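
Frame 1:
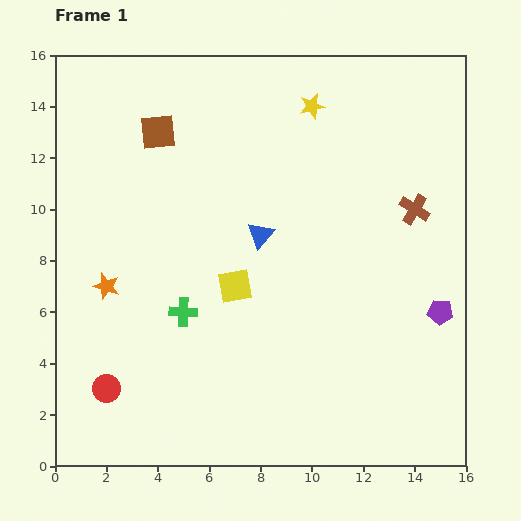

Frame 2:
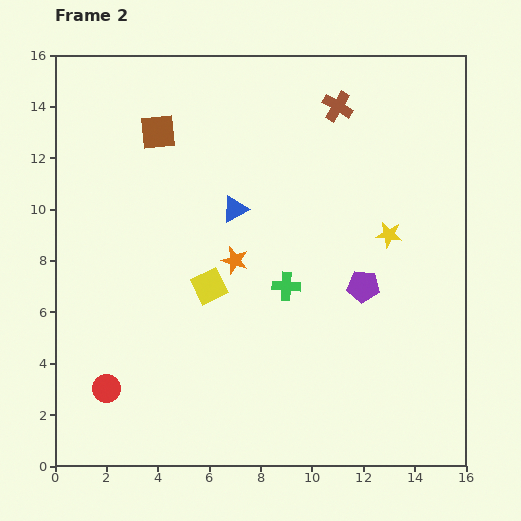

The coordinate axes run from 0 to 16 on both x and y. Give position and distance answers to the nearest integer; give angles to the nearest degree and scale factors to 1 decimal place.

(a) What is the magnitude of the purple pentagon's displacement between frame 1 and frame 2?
3

The purple pentagon moved from (15, 6) to (12, 7), a distance of √(3² + 1²) ≈ 3.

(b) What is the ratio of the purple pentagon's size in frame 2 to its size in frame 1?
1.3×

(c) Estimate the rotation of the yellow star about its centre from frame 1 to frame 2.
22° clockwise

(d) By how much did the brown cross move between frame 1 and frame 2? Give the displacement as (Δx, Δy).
(-3, 4)

The brown cross was at (14, 10) in frame 1 and (11, 14) in frame 2.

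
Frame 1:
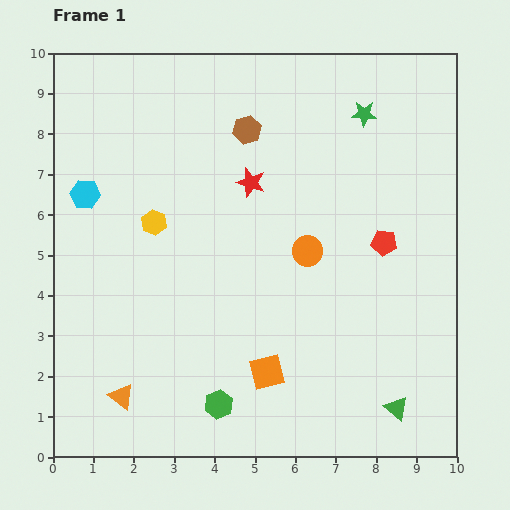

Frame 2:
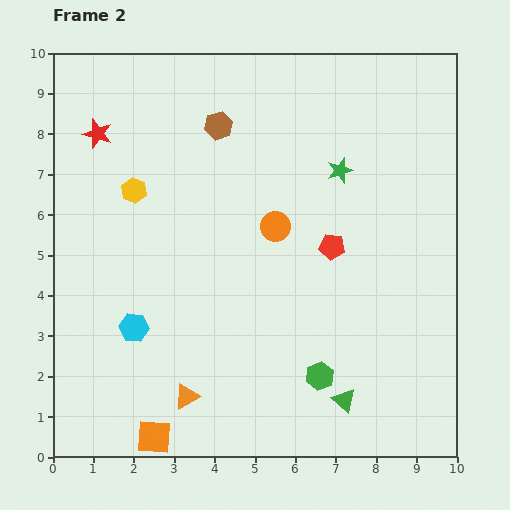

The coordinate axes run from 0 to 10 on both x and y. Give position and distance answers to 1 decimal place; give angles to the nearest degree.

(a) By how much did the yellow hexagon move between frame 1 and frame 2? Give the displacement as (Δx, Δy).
(-0.5, 0.8)

The yellow hexagon was at (2.5, 5.8) in frame 1 and (2.0, 6.6) in frame 2.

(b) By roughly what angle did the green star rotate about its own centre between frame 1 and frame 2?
19° counter-clockwise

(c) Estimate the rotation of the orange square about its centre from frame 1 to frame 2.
18° clockwise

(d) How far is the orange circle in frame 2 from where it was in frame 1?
1.0

The orange circle moved from (6.3, 5.1) to (5.5, 5.7), a distance of √(0.8² + 0.6²) ≈ 1.0.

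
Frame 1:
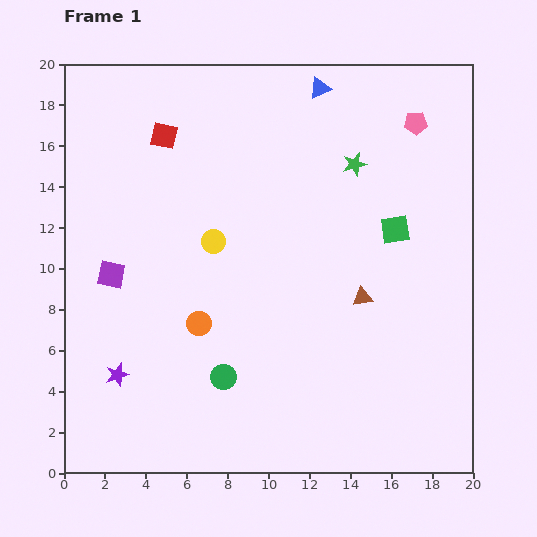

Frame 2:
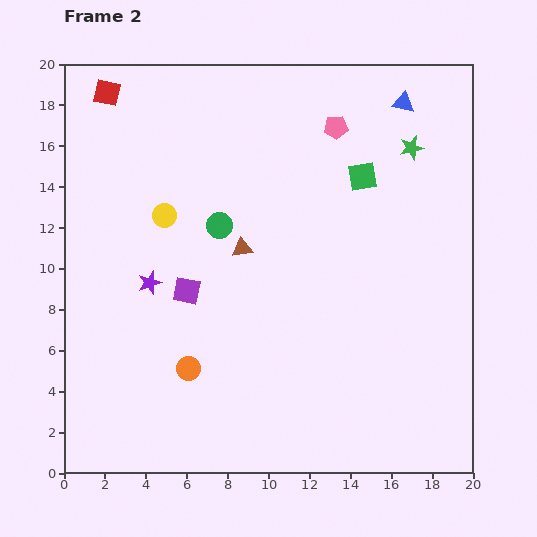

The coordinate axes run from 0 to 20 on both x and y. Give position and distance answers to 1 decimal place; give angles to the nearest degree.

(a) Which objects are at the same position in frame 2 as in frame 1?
none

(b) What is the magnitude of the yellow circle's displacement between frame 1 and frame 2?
2.7

The yellow circle moved from (7.3, 11.3) to (4.9, 12.6), a distance of √(2.4² + 1.3²) ≈ 2.7.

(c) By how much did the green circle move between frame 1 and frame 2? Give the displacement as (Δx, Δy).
(-0.2, 7.4)

The green circle was at (7.8, 4.7) in frame 1 and (7.6, 12.1) in frame 2.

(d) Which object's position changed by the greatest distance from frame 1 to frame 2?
the green circle

(moved 7.4; next 6.4)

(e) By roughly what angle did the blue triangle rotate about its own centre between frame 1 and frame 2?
36° clockwise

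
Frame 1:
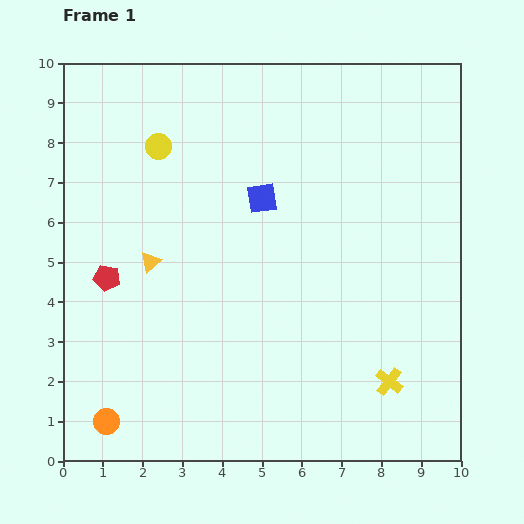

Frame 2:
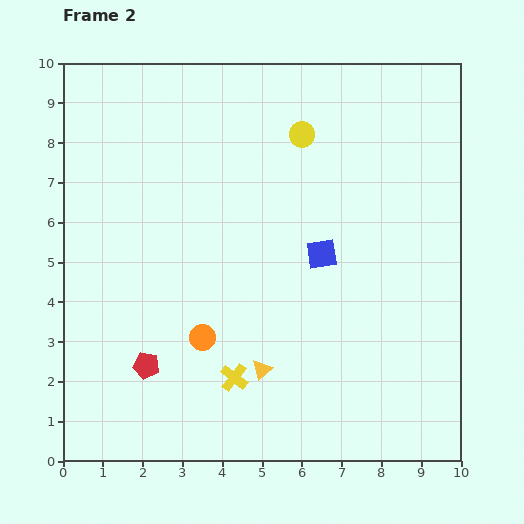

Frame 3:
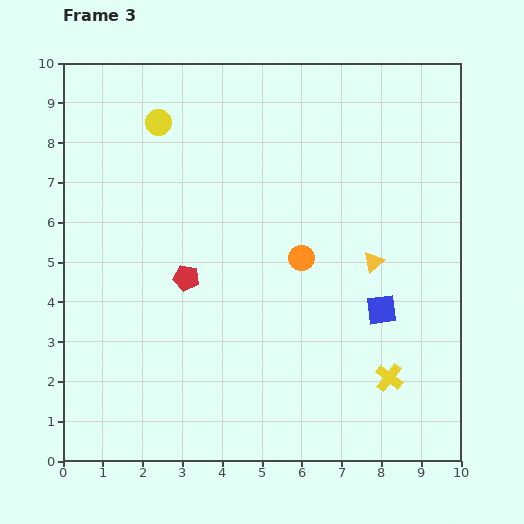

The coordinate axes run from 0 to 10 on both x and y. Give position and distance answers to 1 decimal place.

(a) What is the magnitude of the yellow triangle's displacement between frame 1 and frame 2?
3.9

The yellow triangle moved from (2.2, 5.0) to (5.0, 2.3), a distance of √(2.8² + 2.7²) ≈ 3.9.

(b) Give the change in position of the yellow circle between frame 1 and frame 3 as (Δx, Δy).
(0.0, 0.6)

The yellow circle was at (2.4, 7.9) in frame 1 and (2.4, 8.5) in frame 3.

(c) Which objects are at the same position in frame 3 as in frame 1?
none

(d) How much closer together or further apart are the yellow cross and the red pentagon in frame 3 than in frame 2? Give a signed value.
+3.5

Distance in frame 2: 2.2. Distance in frame 3: 5.7.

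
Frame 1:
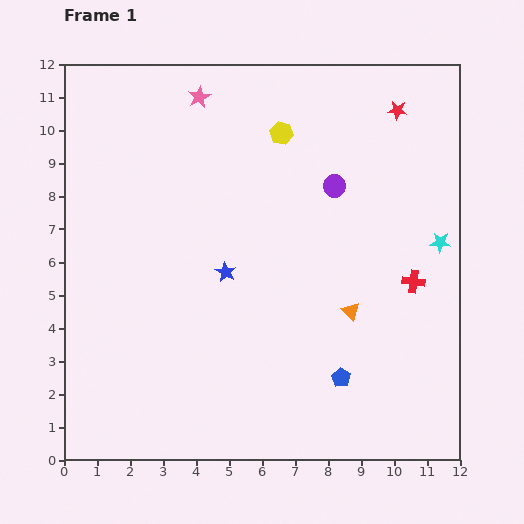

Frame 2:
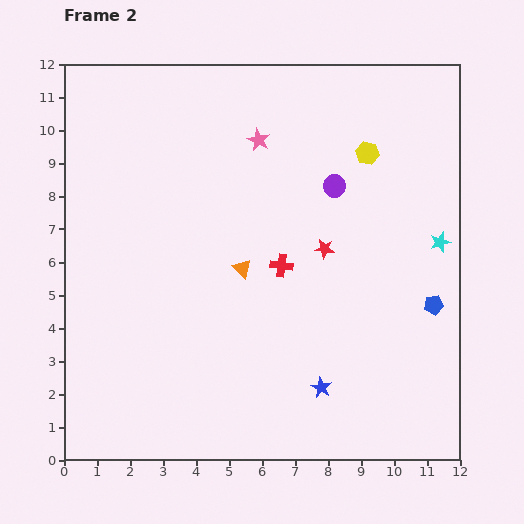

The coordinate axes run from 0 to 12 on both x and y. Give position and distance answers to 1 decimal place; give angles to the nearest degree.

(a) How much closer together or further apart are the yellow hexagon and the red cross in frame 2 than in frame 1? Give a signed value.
-1.7

Distance in frame 1: 6.0. Distance in frame 2: 4.3.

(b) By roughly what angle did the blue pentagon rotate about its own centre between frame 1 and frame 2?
31° clockwise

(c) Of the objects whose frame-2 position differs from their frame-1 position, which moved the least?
the pink star

(moved 2.2)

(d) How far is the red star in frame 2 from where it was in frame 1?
4.7

The red star moved from (10.1, 10.6) to (7.9, 6.4), a distance of √(2.2² + 4.2²) ≈ 4.7.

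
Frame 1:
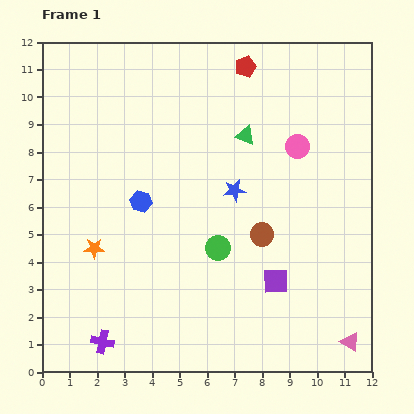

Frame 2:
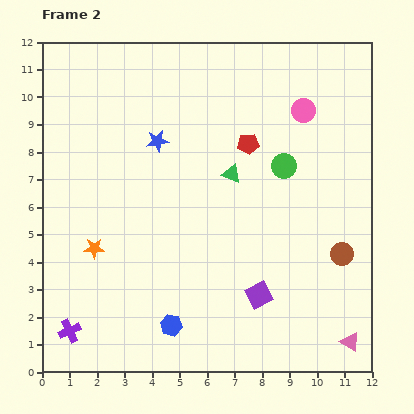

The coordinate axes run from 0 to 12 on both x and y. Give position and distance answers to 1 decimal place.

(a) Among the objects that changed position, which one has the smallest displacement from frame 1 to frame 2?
the purple square

(moved 0.8)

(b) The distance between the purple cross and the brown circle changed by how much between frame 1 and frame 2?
+3.3

Distance in frame 1: 7.0. Distance in frame 2: 10.3.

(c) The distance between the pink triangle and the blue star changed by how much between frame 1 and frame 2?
+3.2

Distance in frame 1: 6.9. Distance in frame 2: 10.1.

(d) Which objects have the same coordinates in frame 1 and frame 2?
the orange star, the pink triangle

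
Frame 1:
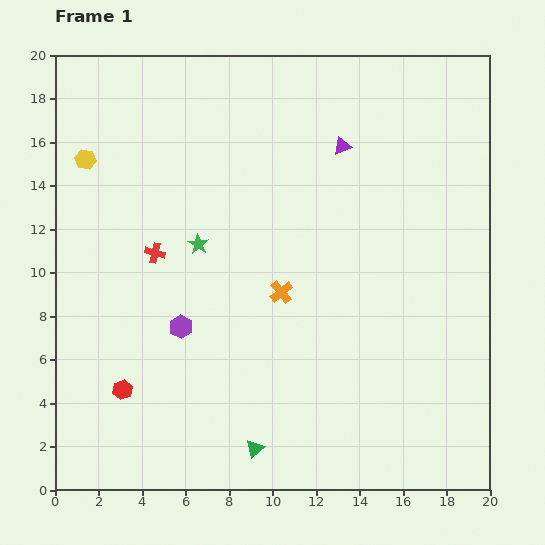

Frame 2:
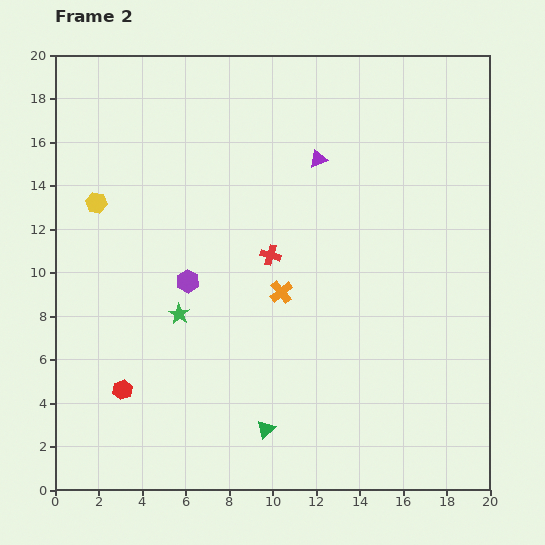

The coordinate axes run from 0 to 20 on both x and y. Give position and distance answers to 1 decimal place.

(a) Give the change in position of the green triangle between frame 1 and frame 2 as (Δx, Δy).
(0.5, 0.9)

The green triangle was at (9.2, 1.9) in frame 1 and (9.7, 2.8) in frame 2.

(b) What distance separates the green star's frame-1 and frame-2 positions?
3.3

The green star moved from (6.6, 11.3) to (5.7, 8.1), a distance of √(0.9² + 3.2²) ≈ 3.3.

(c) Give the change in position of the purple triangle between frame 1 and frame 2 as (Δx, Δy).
(-1.1, -0.6)

The purple triangle was at (13.2, 15.8) in frame 1 and (12.1, 15.2) in frame 2.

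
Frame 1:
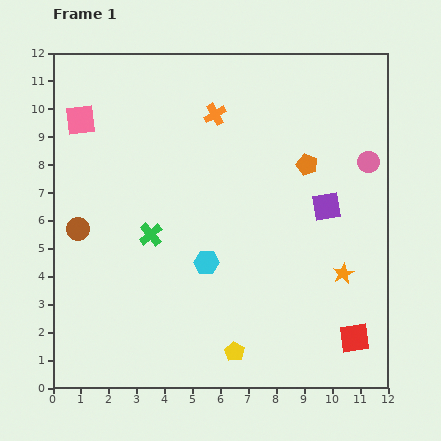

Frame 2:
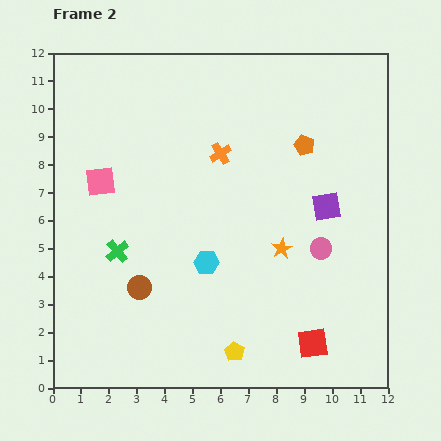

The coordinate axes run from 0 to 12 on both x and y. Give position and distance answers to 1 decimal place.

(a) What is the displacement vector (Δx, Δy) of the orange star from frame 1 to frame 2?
(-2.2, 0.9)

The orange star was at (10.4, 4.1) in frame 1 and (8.2, 5.0) in frame 2.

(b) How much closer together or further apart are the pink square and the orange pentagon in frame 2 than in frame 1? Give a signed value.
-0.9

Distance in frame 1: 8.3. Distance in frame 2: 7.4.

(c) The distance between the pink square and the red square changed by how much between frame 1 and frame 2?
-2.9

Distance in frame 1: 12.5. Distance in frame 2: 9.6.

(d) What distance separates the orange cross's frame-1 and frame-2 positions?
1.4

The orange cross moved from (5.8, 9.8) to (6.0, 8.4), a distance of √(0.2² + 1.4²) ≈ 1.4.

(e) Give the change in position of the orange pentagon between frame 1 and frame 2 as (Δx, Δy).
(-0.1, 0.7)

The orange pentagon was at (9.1, 8.0) in frame 1 and (9.0, 8.7) in frame 2.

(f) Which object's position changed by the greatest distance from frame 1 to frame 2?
the pink circle

(moved 3.5; next 3.0)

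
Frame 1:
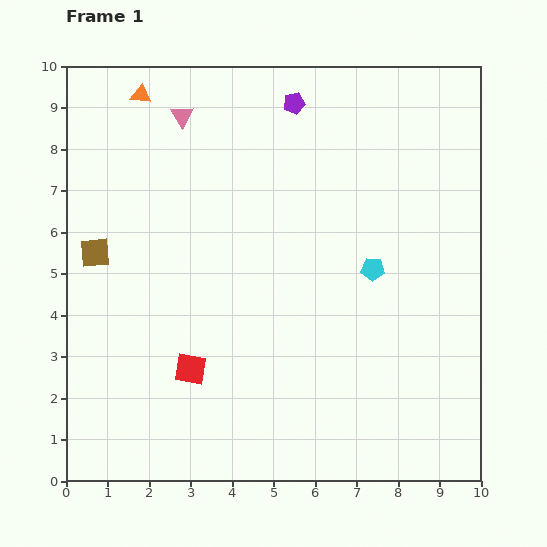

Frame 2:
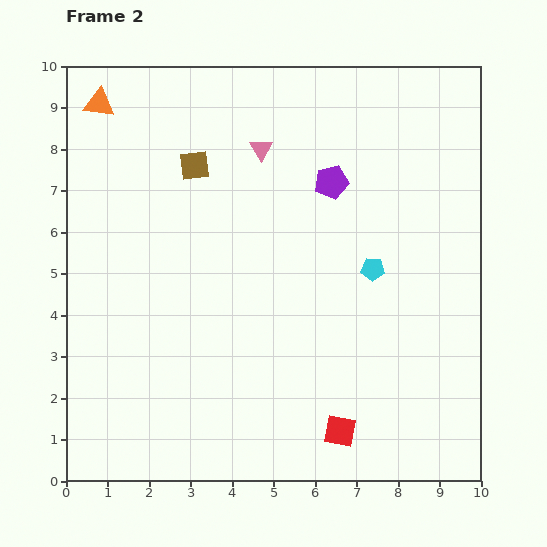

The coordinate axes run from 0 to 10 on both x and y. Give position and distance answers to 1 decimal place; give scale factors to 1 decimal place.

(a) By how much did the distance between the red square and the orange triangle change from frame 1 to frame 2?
+3.1

Distance in frame 1: 6.7. Distance in frame 2: 9.8.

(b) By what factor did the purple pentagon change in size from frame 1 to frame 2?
1.5×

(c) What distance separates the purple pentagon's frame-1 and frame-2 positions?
2.1

The purple pentagon moved from (5.5, 9.1) to (6.4, 7.2), a distance of √(0.9² + 1.9²) ≈ 2.1.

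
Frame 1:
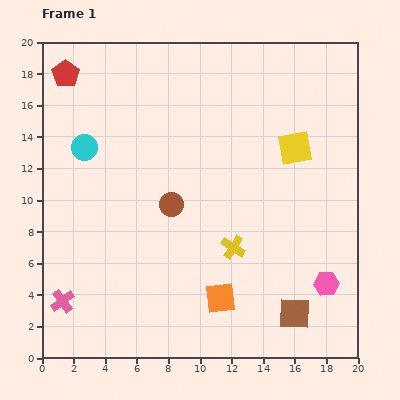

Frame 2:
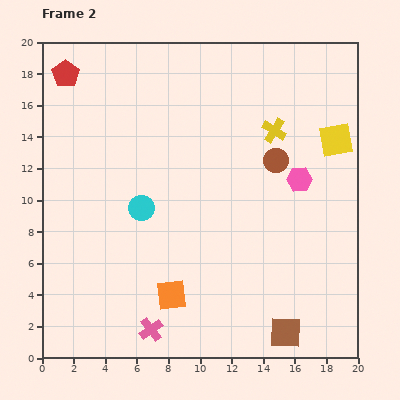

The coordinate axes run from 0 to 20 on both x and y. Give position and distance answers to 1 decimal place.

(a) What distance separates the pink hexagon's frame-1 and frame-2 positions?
6.8

The pink hexagon moved from (18.0, 4.7) to (16.3, 11.3), a distance of √(1.7² + 6.6²) ≈ 6.8.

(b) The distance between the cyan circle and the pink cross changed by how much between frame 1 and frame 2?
-2.1

Distance in frame 1: 9.8. Distance in frame 2: 7.7.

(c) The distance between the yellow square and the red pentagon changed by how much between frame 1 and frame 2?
+2.4

Distance in frame 1: 15.2. Distance in frame 2: 17.6.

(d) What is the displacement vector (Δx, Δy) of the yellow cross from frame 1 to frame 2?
(2.6, 7.4)

The yellow cross was at (12.1, 7.0) in frame 1 and (14.7, 14.4) in frame 2.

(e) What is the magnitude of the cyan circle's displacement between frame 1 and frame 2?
5.2

The cyan circle moved from (2.7, 13.3) to (6.3, 9.5), a distance of √(3.6² + 3.8²) ≈ 5.2.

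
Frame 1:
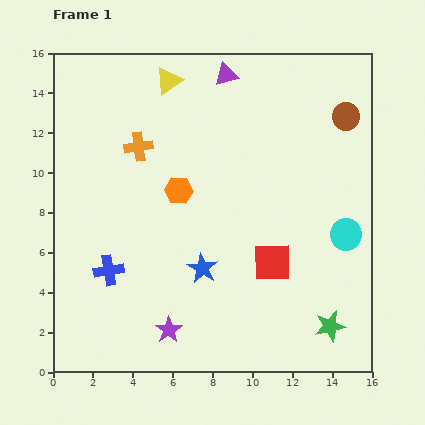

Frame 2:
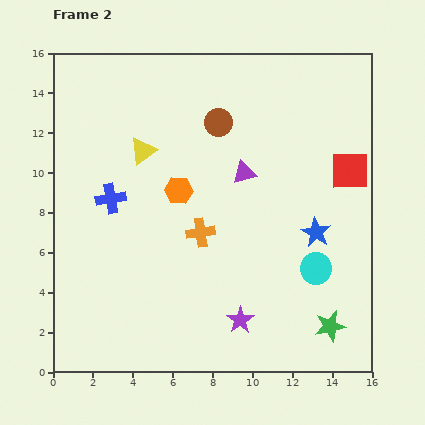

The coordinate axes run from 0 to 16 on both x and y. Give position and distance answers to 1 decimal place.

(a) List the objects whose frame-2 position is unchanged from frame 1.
the orange hexagon, the green star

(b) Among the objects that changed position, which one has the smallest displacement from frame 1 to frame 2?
the cyan circle

(moved 2.3)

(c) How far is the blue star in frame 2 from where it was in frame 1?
6.0

The blue star moved from (7.5, 5.2) to (13.2, 7.0), a distance of √(5.7² + 1.8²) ≈ 6.0.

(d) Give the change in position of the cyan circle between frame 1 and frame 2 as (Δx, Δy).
(-1.5, -1.7)

The cyan circle was at (14.7, 6.9) in frame 1 and (13.2, 5.2) in frame 2.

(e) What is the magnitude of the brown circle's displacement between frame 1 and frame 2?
6.4

The brown circle moved from (14.7, 12.8) to (8.3, 12.5), a distance of √(6.4² + 0.3²) ≈ 6.4.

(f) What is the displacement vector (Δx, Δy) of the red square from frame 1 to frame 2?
(3.9, 4.6)

The red square was at (11.0, 5.5) in frame 1 and (14.9, 10.1) in frame 2.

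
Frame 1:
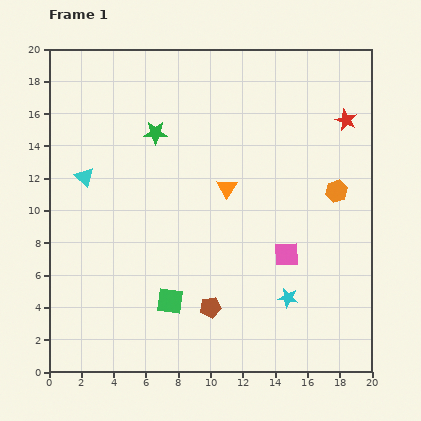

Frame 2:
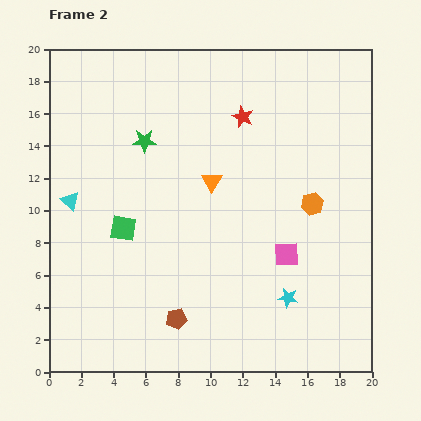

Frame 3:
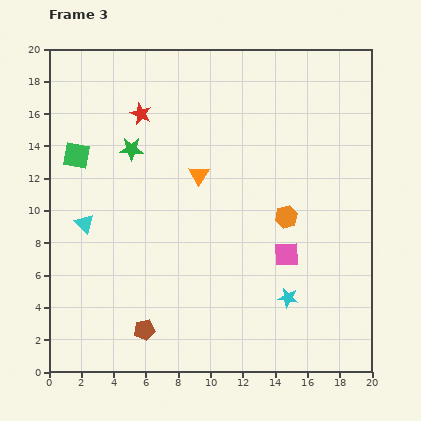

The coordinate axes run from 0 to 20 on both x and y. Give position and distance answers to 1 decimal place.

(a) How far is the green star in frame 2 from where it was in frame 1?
0.9

The green star moved from (6.6, 14.8) to (5.9, 14.3), a distance of √(0.7² + 0.5²) ≈ 0.9.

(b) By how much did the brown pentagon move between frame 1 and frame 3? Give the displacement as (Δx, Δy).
(-4.1, -1.4)

The brown pentagon was at (10.0, 4.0) in frame 1 and (5.9, 2.6) in frame 3.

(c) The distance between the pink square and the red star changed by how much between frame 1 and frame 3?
+3.4

Distance in frame 1: 9.1. Distance in frame 3: 12.5.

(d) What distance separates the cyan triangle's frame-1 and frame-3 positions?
2.9

The cyan triangle moved from (2.2, 12.1) to (2.2, 9.2), a distance of √(0.0² + 2.9²) ≈ 2.9.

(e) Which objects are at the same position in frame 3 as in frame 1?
the cyan star, the pink square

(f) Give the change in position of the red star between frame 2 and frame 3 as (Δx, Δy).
(-6.3, 0.2)

The red star was at (12.0, 15.8) in frame 2 and (5.7, 16.0) in frame 3.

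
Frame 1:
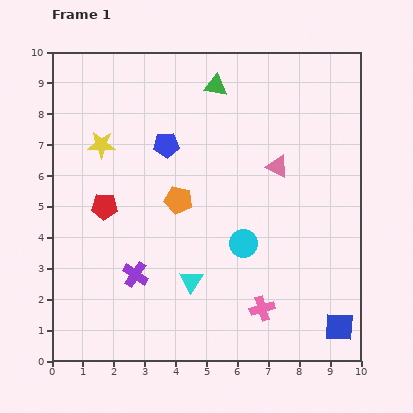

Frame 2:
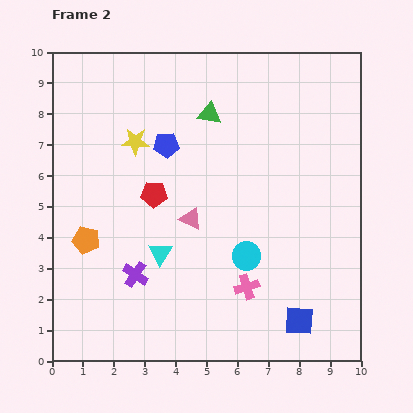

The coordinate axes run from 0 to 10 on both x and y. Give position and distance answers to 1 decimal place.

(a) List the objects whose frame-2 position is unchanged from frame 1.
the purple cross, the blue pentagon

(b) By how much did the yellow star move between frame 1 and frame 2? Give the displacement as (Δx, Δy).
(1.1, 0.1)

The yellow star was at (1.6, 7.0) in frame 1 and (2.7, 7.1) in frame 2.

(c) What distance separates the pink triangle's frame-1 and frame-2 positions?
3.3

The pink triangle moved from (7.3, 6.3) to (4.5, 4.6), a distance of √(2.8² + 1.7²) ≈ 3.3.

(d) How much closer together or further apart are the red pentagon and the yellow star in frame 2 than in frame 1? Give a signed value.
-0.2

Distance in frame 1: 2.0. Distance in frame 2: 1.8.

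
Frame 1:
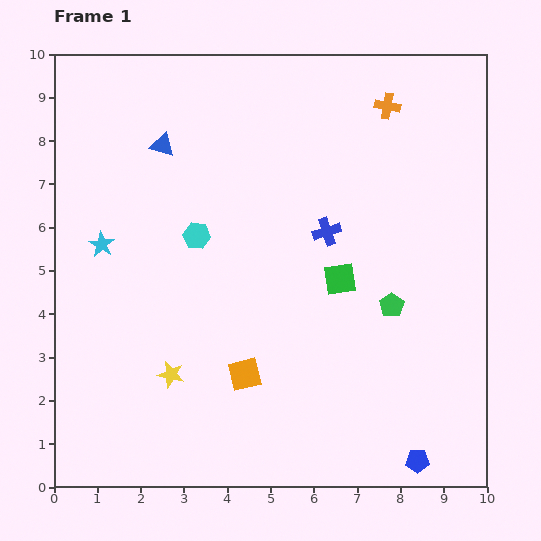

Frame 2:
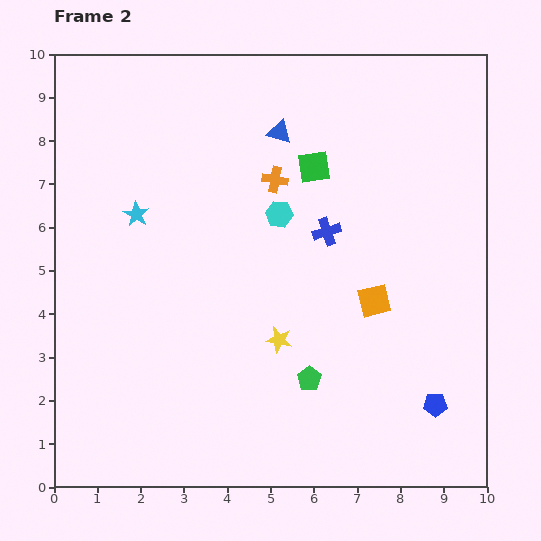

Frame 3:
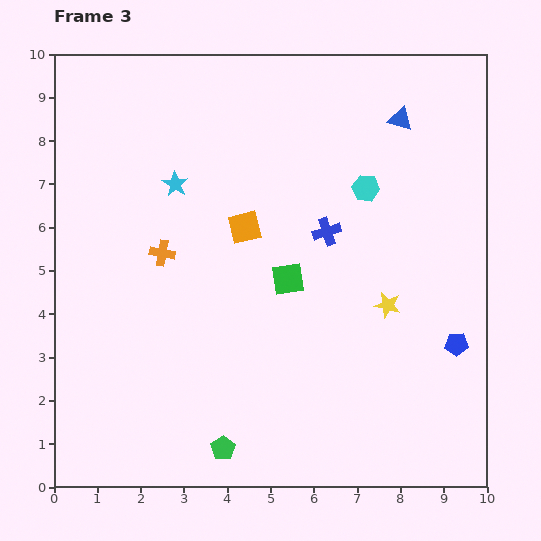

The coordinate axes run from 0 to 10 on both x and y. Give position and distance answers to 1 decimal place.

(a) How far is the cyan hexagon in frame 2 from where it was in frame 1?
2.0

The cyan hexagon moved from (3.3, 5.8) to (5.2, 6.3), a distance of √(1.9² + 0.5²) ≈ 2.0.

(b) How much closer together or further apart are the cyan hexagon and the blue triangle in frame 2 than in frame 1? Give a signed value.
-0.3

Distance in frame 1: 2.2. Distance in frame 2: 1.9.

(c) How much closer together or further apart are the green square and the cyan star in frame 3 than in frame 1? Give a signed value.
-2.2

Distance in frame 1: 5.6. Distance in frame 3: 3.4.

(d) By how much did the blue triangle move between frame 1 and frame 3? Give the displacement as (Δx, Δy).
(5.5, 0.6)

The blue triangle was at (2.5, 7.9) in frame 1 and (8.0, 8.5) in frame 3.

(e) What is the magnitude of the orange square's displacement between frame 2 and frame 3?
3.4

The orange square moved from (7.4, 4.3) to (4.4, 6.0), a distance of √(3.0² + 1.7²) ≈ 3.4.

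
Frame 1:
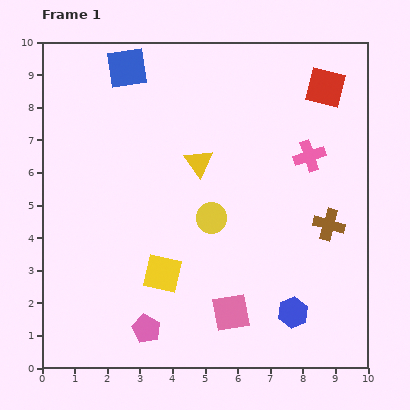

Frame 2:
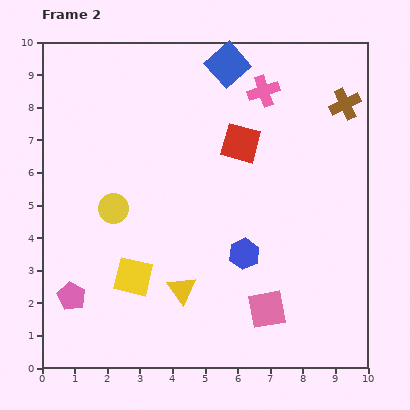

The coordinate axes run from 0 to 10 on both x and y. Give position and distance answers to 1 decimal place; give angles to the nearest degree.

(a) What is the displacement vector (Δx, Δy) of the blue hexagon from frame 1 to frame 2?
(-1.5, 1.8)

The blue hexagon was at (7.7, 1.7) in frame 1 and (6.2, 3.5) in frame 2.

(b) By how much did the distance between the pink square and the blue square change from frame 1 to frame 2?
-0.6

Distance in frame 1: 8.2. Distance in frame 2: 7.6.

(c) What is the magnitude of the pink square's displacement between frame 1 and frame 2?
1.1

The pink square moved from (5.8, 1.7) to (6.9, 1.8), a distance of √(1.1² + 0.1²) ≈ 1.1.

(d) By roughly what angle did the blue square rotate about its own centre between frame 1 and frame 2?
33° counter-clockwise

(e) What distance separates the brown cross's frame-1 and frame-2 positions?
3.7

The brown cross moved from (8.8, 4.4) to (9.3, 8.1), a distance of √(0.5² + 3.7²) ≈ 3.7.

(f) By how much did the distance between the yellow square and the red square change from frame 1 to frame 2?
-2.3

Distance in frame 1: 7.6. Distance in frame 2: 5.3.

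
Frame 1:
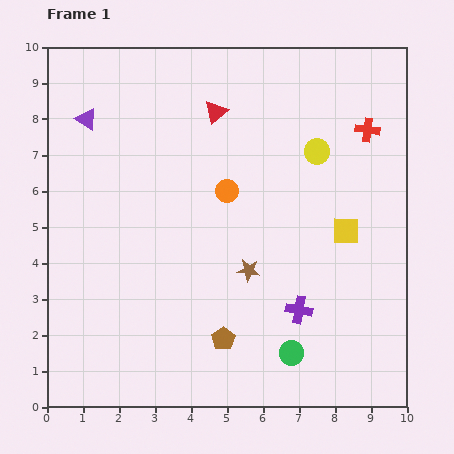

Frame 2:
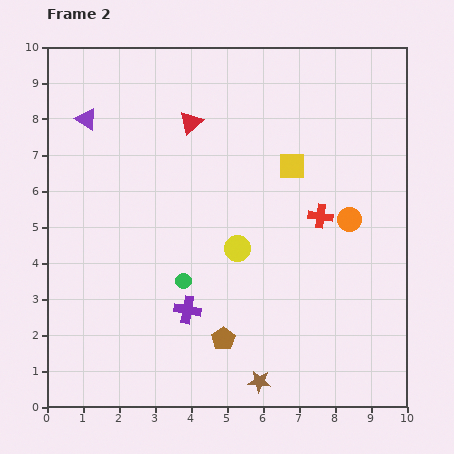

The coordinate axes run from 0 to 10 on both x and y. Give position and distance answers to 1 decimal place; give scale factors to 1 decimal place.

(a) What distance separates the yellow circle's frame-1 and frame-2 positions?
3.5

The yellow circle moved from (7.5, 7.1) to (5.3, 4.4), a distance of √(2.2² + 2.7²) ≈ 3.5.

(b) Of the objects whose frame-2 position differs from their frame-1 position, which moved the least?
the red triangle

(moved 0.8)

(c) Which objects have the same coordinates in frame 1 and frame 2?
the purple triangle, the brown pentagon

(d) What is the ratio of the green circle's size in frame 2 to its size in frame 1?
0.7×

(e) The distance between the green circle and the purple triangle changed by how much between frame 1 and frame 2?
-3.4

Distance in frame 1: 8.6. Distance in frame 2: 5.2.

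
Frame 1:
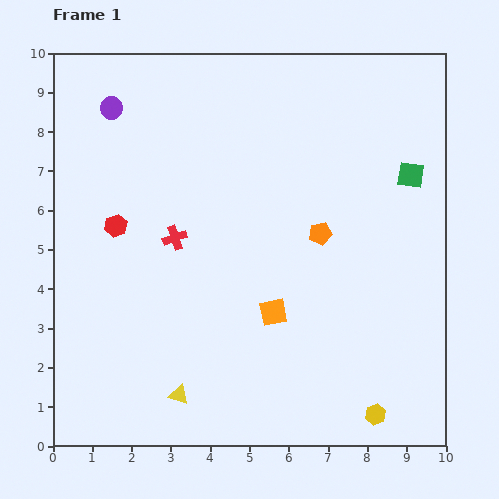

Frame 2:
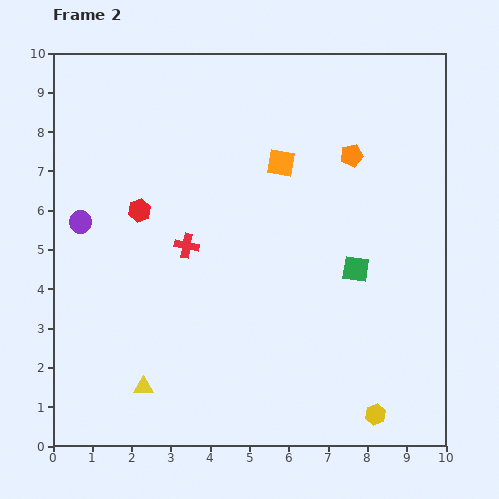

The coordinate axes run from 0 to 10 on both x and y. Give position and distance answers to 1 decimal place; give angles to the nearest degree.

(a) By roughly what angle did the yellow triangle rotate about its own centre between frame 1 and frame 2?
16° counter-clockwise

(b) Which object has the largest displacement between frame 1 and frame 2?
the orange square

(moved 3.8; next 3.0)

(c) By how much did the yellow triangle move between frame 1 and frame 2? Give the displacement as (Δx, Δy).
(-0.9, 0.2)

The yellow triangle was at (3.2, 1.3) in frame 1 and (2.3, 1.5) in frame 2.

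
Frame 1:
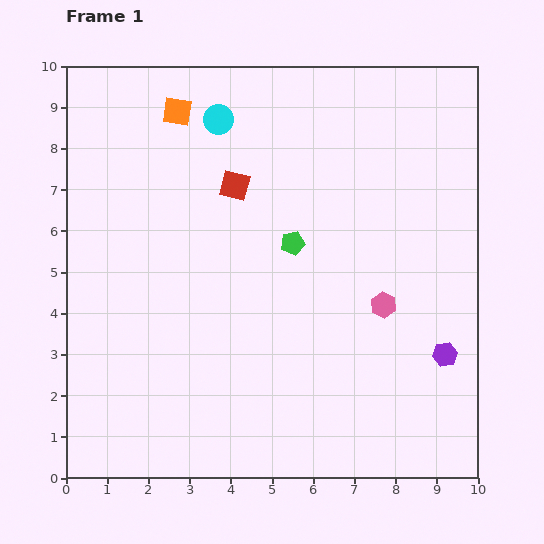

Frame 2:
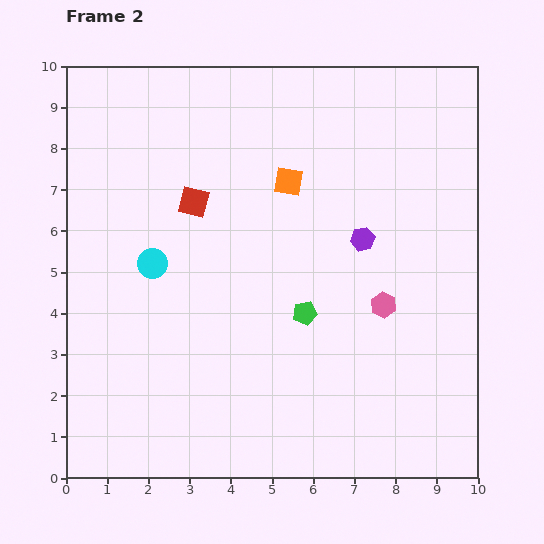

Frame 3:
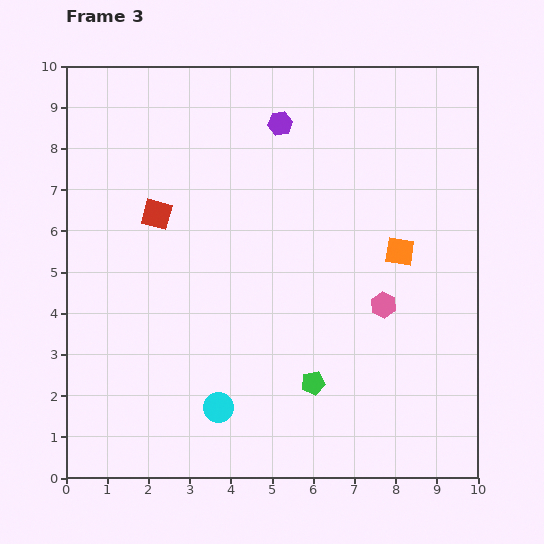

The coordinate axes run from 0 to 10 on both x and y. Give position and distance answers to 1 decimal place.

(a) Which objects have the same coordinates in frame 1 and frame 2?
the pink hexagon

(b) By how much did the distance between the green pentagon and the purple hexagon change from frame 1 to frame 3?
+1.8

Distance in frame 1: 4.6. Distance in frame 3: 6.4.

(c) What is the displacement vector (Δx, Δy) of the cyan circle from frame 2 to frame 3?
(1.6, -3.5)

The cyan circle was at (2.1, 5.2) in frame 2 and (3.7, 1.7) in frame 3.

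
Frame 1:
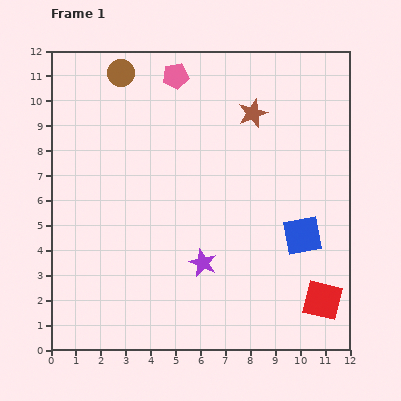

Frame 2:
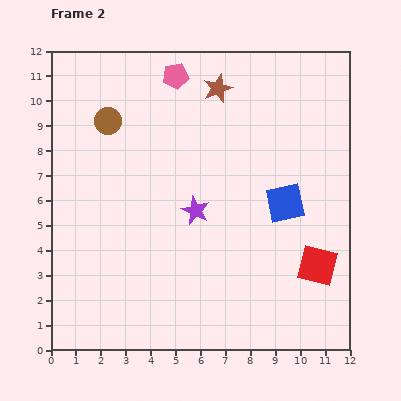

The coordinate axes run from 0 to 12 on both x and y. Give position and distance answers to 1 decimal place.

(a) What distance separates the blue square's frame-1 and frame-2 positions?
1.5

The blue square moved from (10.1, 4.6) to (9.4, 5.9), a distance of √(0.7² + 1.3²) ≈ 1.5.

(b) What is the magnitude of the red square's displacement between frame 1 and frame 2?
1.4

The red square moved from (10.9, 2.0) to (10.7, 3.4), a distance of √(0.2² + 1.4²) ≈ 1.4.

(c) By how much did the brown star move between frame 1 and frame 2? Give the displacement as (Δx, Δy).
(-1.4, 1.0)

The brown star was at (8.1, 9.5) in frame 1 and (6.7, 10.5) in frame 2.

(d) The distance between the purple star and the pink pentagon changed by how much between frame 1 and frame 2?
-2.1

Distance in frame 1: 7.6. Distance in frame 2: 5.5.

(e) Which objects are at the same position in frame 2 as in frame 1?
the pink pentagon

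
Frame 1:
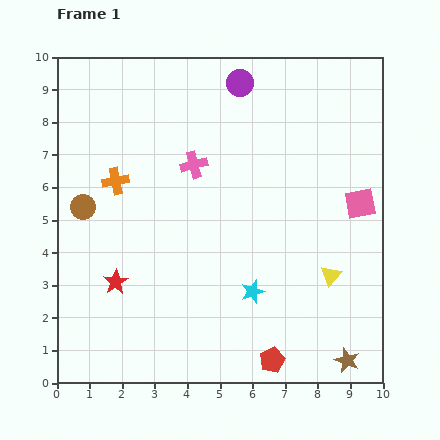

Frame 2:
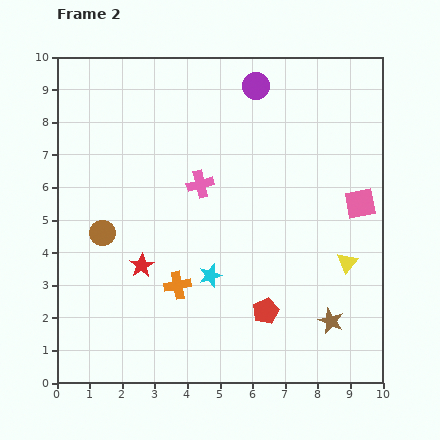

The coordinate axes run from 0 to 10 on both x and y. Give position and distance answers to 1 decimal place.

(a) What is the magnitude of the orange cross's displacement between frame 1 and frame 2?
3.7

The orange cross moved from (1.8, 6.2) to (3.7, 3.0), a distance of √(1.9² + 3.2²) ≈ 3.7.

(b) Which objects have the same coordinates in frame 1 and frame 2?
the pink square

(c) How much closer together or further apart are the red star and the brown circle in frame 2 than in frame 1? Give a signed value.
-0.9

Distance in frame 1: 2.5. Distance in frame 2: 1.6.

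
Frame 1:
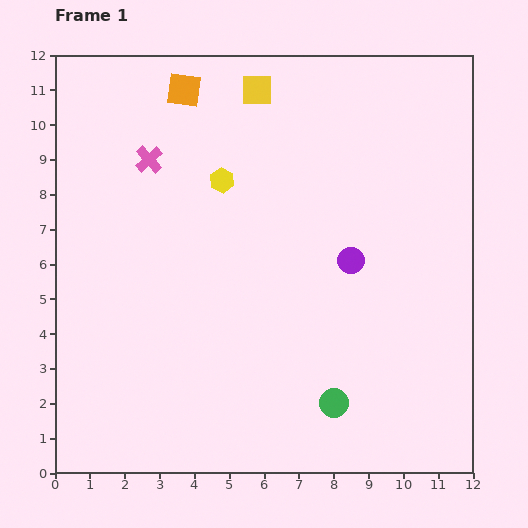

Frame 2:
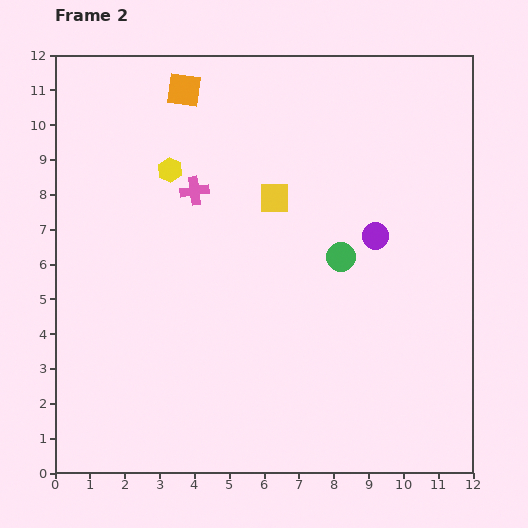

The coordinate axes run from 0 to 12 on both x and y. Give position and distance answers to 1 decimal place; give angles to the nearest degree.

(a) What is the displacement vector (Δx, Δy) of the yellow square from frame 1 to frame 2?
(0.5, -3.1)

The yellow square was at (5.8, 11.0) in frame 1 and (6.3, 7.9) in frame 2.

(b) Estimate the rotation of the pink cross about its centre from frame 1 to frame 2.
34° clockwise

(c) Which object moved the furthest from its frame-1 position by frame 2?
the green circle

(moved 4.2; next 3.1)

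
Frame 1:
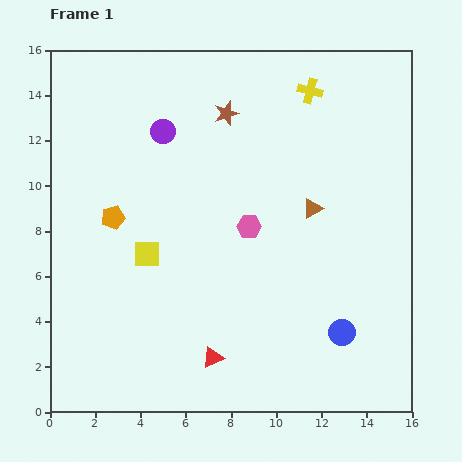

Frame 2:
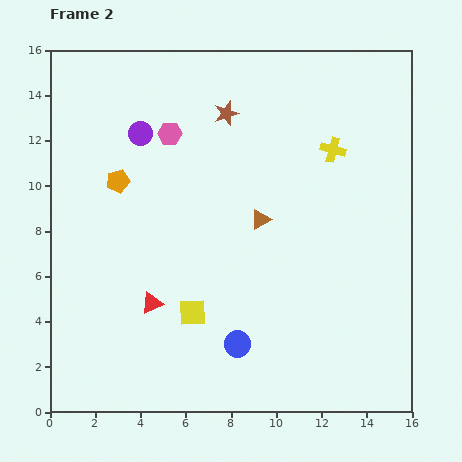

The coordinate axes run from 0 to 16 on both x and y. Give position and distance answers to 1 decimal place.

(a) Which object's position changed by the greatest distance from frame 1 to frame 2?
the pink hexagon

(moved 5.4; next 4.6)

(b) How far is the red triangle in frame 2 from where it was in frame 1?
3.6

The red triangle moved from (7.2, 2.4) to (4.5, 4.8), a distance of √(2.7² + 2.4²) ≈ 3.6.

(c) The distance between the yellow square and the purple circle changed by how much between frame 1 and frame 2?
+2.8

Distance in frame 1: 5.4. Distance in frame 2: 8.2.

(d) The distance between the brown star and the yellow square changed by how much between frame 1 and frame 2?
+1.8

Distance in frame 1: 7.1. Distance in frame 2: 8.9.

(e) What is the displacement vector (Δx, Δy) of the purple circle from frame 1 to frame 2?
(-1.0, -0.1)

The purple circle was at (5.0, 12.4) in frame 1 and (4.0, 12.3) in frame 2.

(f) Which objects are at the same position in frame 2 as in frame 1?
the brown star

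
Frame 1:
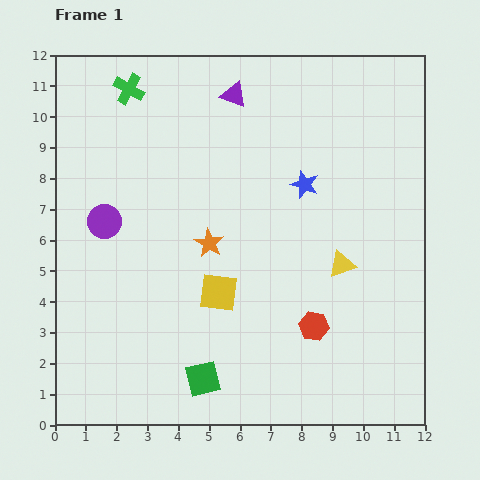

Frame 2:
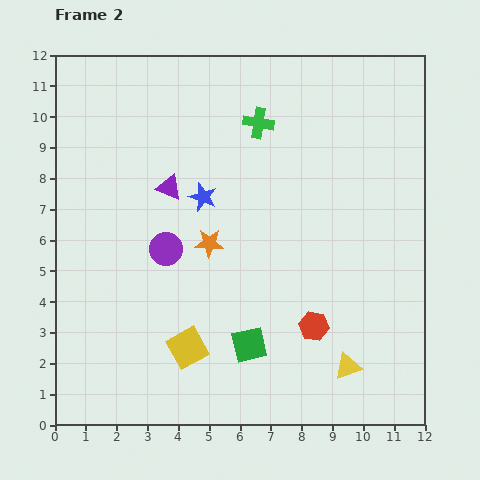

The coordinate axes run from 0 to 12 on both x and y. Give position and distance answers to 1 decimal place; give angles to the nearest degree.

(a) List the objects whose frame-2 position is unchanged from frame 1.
the red hexagon, the orange star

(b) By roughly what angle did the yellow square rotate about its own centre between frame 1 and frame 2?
37° counter-clockwise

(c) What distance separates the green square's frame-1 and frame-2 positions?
1.9

The green square moved from (4.8, 1.5) to (6.3, 2.6), a distance of √(1.5² + 1.1²) ≈ 1.9.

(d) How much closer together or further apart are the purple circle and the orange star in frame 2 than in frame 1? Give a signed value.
-2.1

Distance in frame 1: 3.5. Distance in frame 2: 1.4.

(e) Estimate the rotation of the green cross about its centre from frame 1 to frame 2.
20° counter-clockwise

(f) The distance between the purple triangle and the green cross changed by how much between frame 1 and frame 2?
+0.2

Distance in frame 1: 3.4. Distance in frame 2: 3.6.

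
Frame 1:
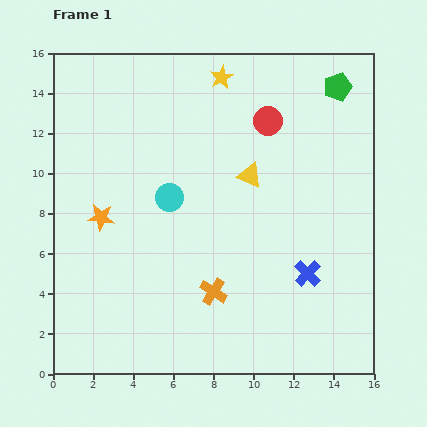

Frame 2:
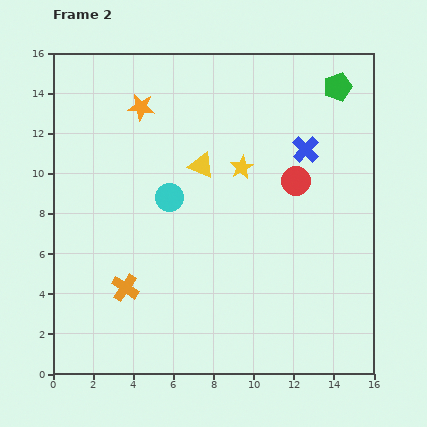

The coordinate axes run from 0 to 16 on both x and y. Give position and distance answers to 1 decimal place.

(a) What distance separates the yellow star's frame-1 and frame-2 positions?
4.6

The yellow star moved from (8.4, 14.8) to (9.4, 10.3), a distance of √(1.0² + 4.5²) ≈ 4.6.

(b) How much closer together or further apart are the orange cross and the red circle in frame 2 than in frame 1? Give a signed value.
+1.1

Distance in frame 1: 8.9. Distance in frame 2: 10.0.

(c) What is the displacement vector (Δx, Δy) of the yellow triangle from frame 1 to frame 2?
(-2.4, 0.5)

The yellow triangle was at (9.8, 9.9) in frame 1 and (7.4, 10.4) in frame 2.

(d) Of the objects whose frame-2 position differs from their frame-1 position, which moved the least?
the yellow triangle

(moved 2.5)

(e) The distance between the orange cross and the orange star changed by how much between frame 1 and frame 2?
+2.3

Distance in frame 1: 6.7. Distance in frame 2: 9.0.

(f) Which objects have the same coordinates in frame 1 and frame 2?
the green pentagon, the cyan circle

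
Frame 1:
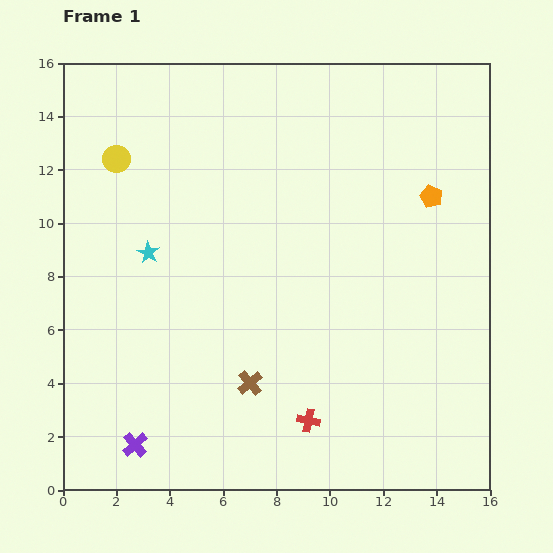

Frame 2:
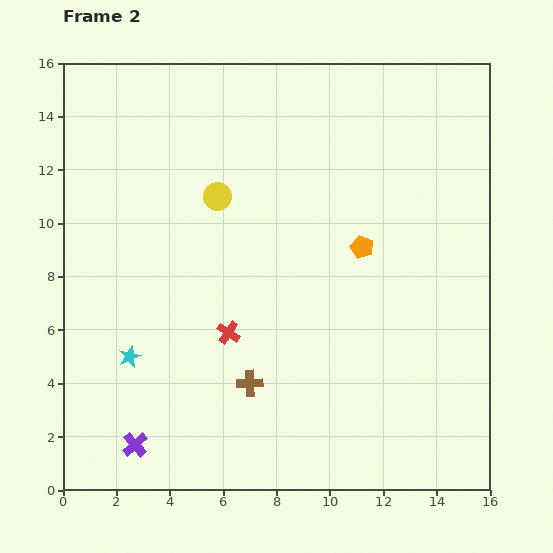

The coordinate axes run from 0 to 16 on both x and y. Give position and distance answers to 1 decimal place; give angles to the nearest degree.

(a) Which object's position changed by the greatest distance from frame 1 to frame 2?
the red cross

(moved 4.5; next 4.0)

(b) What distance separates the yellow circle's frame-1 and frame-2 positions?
4.0

The yellow circle moved from (2.0, 12.4) to (5.8, 11.0), a distance of √(3.8² + 1.4²) ≈ 4.0.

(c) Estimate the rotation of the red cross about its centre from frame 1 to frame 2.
21° clockwise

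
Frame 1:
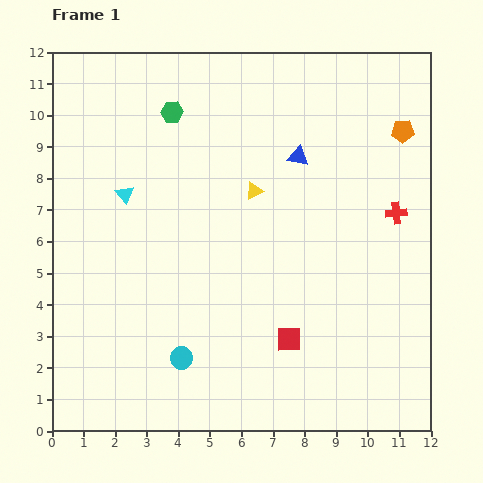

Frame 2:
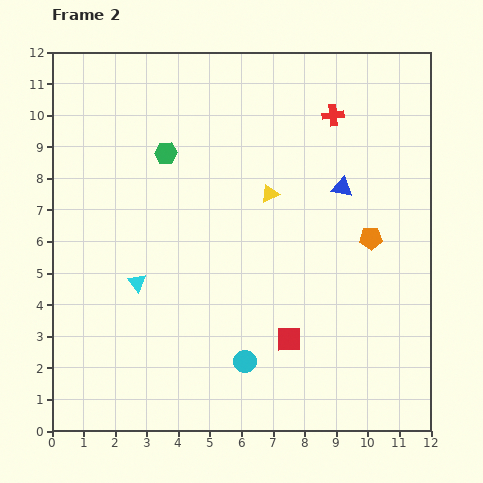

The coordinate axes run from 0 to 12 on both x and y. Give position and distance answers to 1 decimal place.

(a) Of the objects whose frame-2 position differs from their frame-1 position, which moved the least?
the yellow triangle

(moved 0.5)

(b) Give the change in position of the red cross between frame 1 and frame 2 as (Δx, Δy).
(-2.0, 3.1)

The red cross was at (10.9, 6.9) in frame 1 and (8.9, 10.0) in frame 2.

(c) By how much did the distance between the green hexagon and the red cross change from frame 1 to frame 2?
-2.4

Distance in frame 1: 7.8. Distance in frame 2: 5.4.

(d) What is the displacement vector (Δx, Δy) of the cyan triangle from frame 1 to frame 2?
(0.4, -2.8)

The cyan triangle was at (2.3, 7.5) in frame 1 and (2.7, 4.7) in frame 2.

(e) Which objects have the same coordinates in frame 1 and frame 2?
the red square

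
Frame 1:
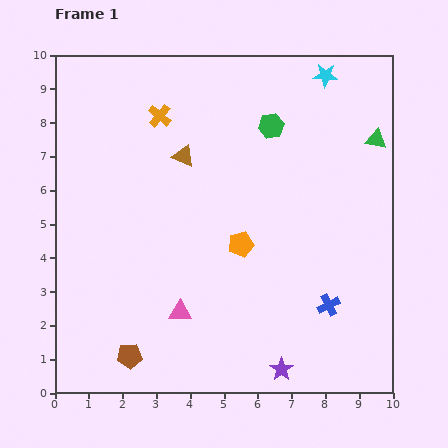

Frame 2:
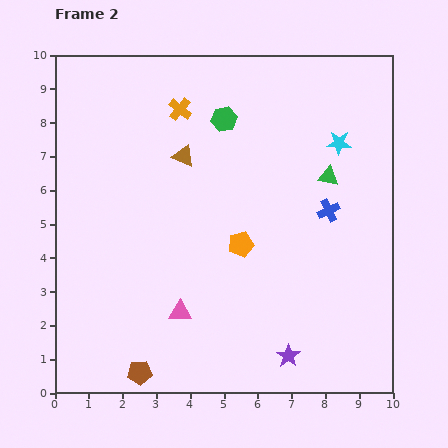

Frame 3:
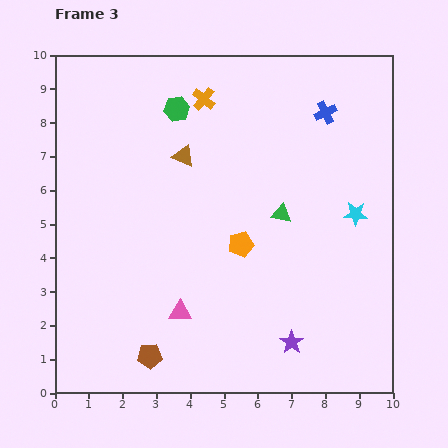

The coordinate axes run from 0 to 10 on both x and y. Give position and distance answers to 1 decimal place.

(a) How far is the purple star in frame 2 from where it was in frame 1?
0.4

The purple star moved from (6.7, 0.7) to (6.9, 1.1), a distance of √(0.2² + 0.4²) ≈ 0.4.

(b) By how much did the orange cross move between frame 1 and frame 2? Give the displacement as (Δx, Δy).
(0.6, 0.2)

The orange cross was at (3.1, 8.2) in frame 1 and (3.7, 8.4) in frame 2.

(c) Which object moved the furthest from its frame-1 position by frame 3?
the blue cross

(moved 5.7; next 4.2)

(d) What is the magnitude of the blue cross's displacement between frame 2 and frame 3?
2.9

The blue cross moved from (8.1, 5.4) to (8.0, 8.3), a distance of √(0.1² + 2.9²) ≈ 2.9.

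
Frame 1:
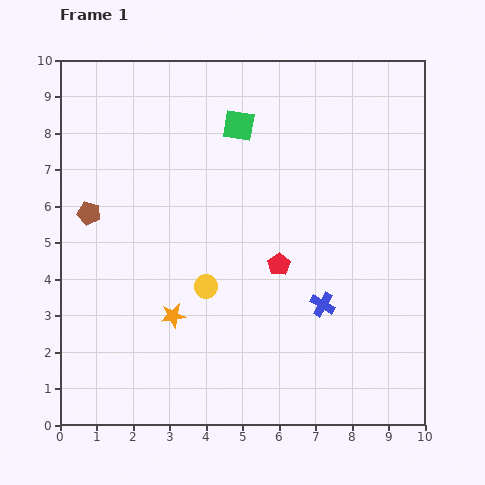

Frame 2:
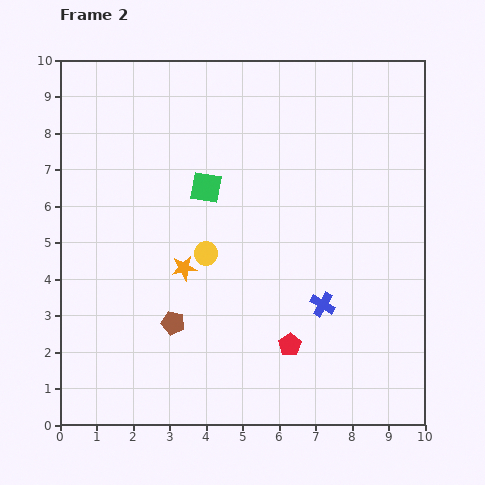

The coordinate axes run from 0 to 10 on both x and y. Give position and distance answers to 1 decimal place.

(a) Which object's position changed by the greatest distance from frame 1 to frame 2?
the brown pentagon

(moved 3.8; next 2.2)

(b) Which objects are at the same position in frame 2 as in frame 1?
the blue cross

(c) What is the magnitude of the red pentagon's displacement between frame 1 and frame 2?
2.2

The red pentagon moved from (6.0, 4.4) to (6.3, 2.2), a distance of √(0.3² + 2.2²) ≈ 2.2.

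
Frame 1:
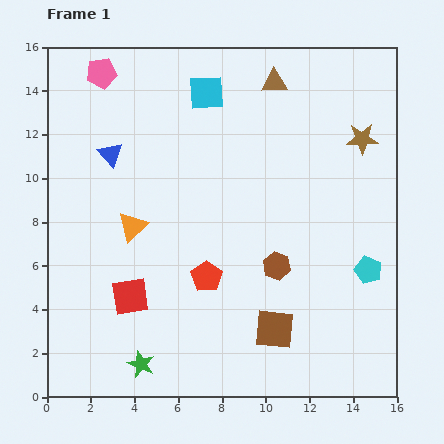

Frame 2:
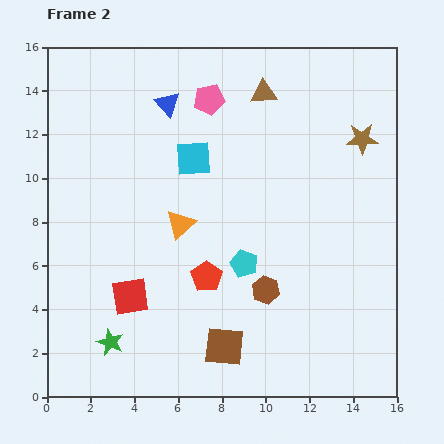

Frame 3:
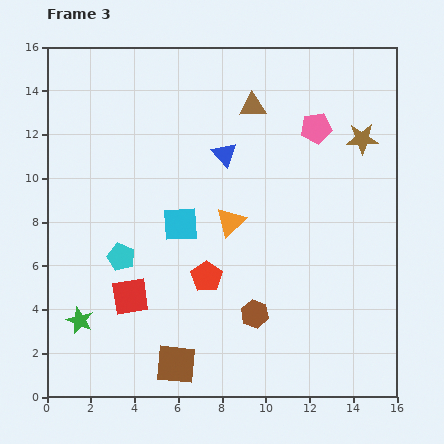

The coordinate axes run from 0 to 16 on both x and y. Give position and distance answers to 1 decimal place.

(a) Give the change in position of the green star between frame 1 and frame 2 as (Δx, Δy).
(-1.4, 1.0)

The green star was at (4.3, 1.5) in frame 1 and (2.9, 2.5) in frame 2.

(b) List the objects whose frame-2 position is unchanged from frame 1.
the red pentagon, the brown star, the red square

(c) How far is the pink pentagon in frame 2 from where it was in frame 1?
5.0

The pink pentagon moved from (2.5, 14.8) to (7.4, 13.6), a distance of √(4.9² + 1.2²) ≈ 5.0.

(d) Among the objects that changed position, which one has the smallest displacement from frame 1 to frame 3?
the brown triangle

(moved 1.5)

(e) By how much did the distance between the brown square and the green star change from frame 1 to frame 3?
-1.5

Distance in frame 1: 6.3. Distance in frame 3: 4.8.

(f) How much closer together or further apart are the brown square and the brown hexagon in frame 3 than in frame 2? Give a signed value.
+1.1

Distance in frame 2: 3.2. Distance in frame 3: 4.3.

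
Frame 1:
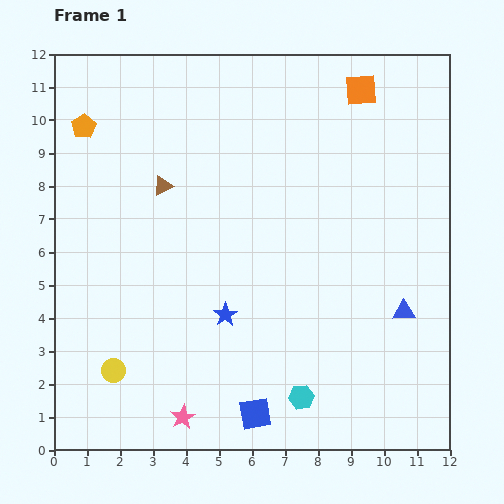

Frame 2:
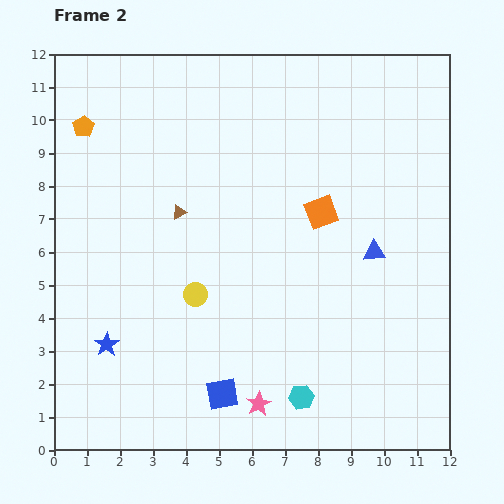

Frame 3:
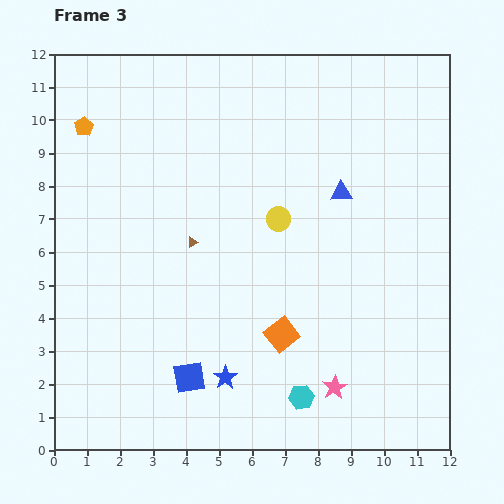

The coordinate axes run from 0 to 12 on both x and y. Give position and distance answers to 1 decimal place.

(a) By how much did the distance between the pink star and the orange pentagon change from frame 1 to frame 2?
+0.6

Distance in frame 1: 9.3. Distance in frame 2: 9.9.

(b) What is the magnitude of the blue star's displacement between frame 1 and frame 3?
1.9

The blue star moved from (5.2, 4.1) to (5.2, 2.2), a distance of √(0.0² + 1.9²) ≈ 1.9.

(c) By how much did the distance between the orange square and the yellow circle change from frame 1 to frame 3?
-7.8

Distance in frame 1: 11.3. Distance in frame 3: 3.5.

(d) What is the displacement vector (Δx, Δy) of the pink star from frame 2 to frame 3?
(2.3, 0.5)

The pink star was at (6.2, 1.4) in frame 2 and (8.5, 1.9) in frame 3.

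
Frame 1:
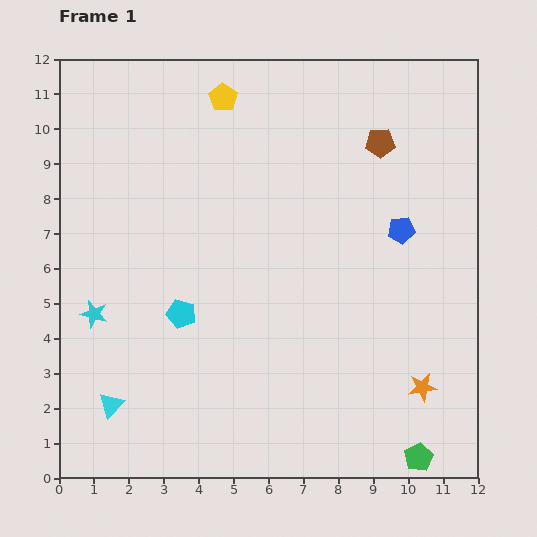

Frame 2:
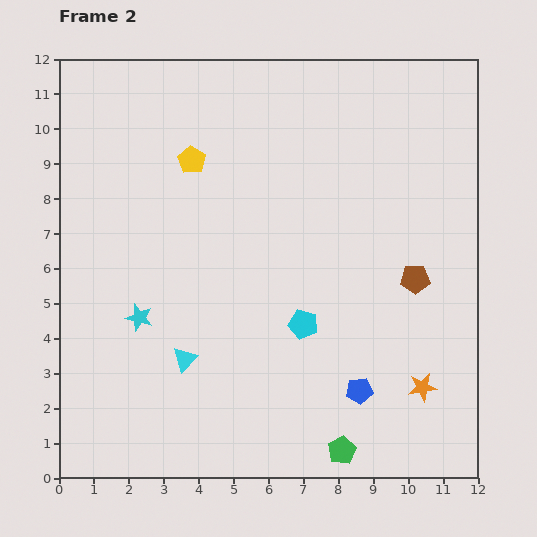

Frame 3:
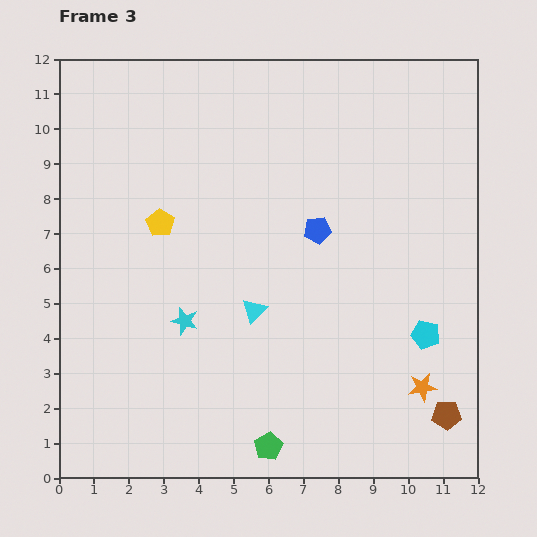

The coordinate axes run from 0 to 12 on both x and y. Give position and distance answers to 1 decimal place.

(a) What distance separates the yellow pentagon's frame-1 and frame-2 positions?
2.0

The yellow pentagon moved from (4.7, 10.9) to (3.8, 9.1), a distance of √(0.9² + 1.8²) ≈ 2.0.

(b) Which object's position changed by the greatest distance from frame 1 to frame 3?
the brown pentagon

(moved 8.0; next 7.0)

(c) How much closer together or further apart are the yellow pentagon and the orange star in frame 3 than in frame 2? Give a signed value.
-0.4

Distance in frame 2: 9.3. Distance in frame 3: 8.9.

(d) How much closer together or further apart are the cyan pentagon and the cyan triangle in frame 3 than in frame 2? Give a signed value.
+1.4

Distance in frame 2: 3.5. Distance in frame 3: 4.9.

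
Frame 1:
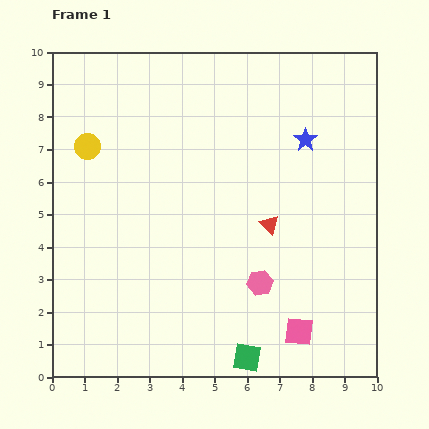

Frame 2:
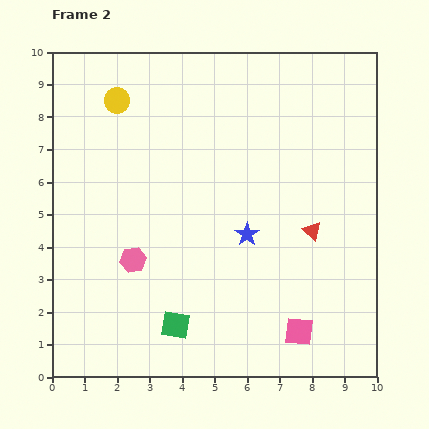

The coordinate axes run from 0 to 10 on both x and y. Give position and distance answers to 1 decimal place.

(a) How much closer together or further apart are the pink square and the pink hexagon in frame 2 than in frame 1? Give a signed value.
+3.7

Distance in frame 1: 1.9. Distance in frame 2: 5.6.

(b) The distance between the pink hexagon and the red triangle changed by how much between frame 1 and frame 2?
+3.8

Distance in frame 1: 1.8. Distance in frame 2: 5.6.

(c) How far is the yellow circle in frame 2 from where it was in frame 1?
1.7

The yellow circle moved from (1.1, 7.1) to (2.0, 8.5), a distance of √(0.9² + 1.4²) ≈ 1.7.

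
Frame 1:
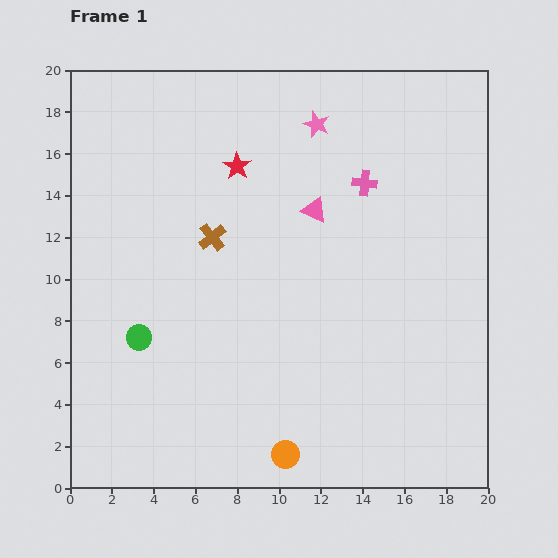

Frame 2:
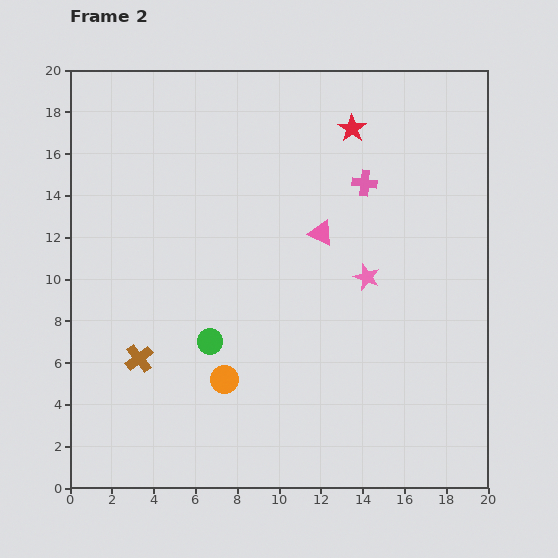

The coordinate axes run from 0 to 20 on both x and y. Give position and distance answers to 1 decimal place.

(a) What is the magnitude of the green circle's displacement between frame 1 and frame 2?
3.4

The green circle moved from (3.3, 7.2) to (6.7, 7.0), a distance of √(3.4² + 0.2²) ≈ 3.4.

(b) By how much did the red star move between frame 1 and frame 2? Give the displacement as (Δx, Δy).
(5.5, 1.8)

The red star was at (8.0, 15.4) in frame 1 and (13.5, 17.2) in frame 2.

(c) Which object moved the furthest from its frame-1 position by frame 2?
the pink star

(moved 7.7; next 6.8)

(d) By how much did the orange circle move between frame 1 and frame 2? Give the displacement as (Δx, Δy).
(-2.9, 3.6)

The orange circle was at (10.3, 1.6) in frame 1 and (7.4, 5.2) in frame 2.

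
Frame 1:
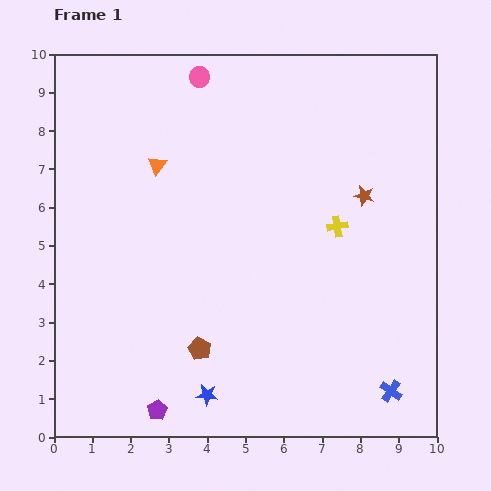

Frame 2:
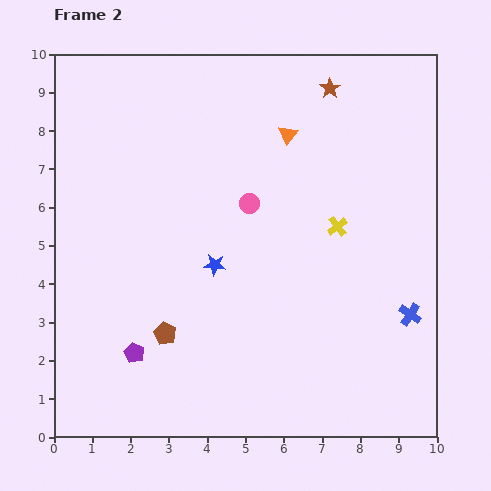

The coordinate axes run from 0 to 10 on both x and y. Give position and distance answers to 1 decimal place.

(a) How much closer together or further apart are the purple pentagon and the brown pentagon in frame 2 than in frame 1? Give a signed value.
-1.0

Distance in frame 1: 1.9. Distance in frame 2: 0.9.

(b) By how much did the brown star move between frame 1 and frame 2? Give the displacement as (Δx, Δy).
(-0.9, 2.8)

The brown star was at (8.1, 6.3) in frame 1 and (7.2, 9.1) in frame 2.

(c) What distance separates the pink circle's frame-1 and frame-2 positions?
3.5

The pink circle moved from (3.8, 9.4) to (5.1, 6.1), a distance of √(1.3² + 3.3²) ≈ 3.5.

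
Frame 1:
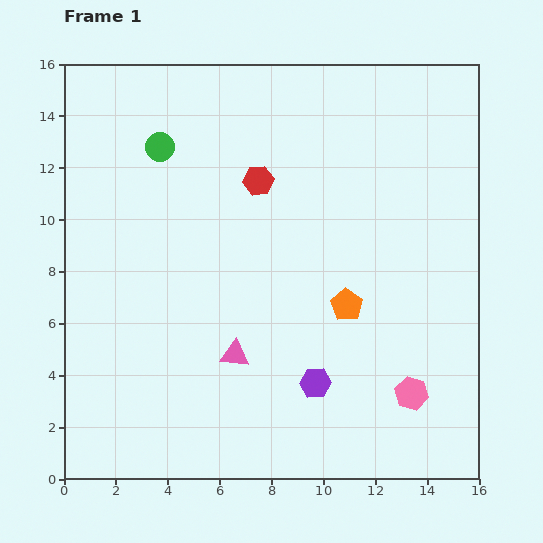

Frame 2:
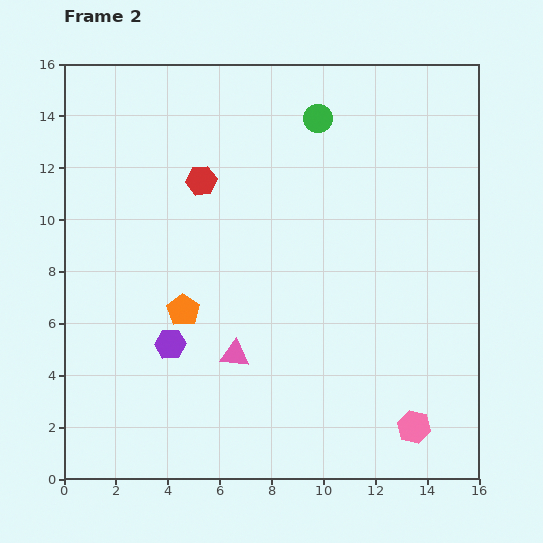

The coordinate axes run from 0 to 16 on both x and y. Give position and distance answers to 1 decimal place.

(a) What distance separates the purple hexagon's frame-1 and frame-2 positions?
5.8

The purple hexagon moved from (9.7, 3.7) to (4.1, 5.2), a distance of √(5.6² + 1.5²) ≈ 5.8.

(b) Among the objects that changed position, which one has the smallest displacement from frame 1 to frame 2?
the pink hexagon

(moved 1.3)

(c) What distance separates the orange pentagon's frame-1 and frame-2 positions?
6.3

The orange pentagon moved from (10.9, 6.7) to (4.6, 6.5), a distance of √(6.3² + 0.2²) ≈ 6.3.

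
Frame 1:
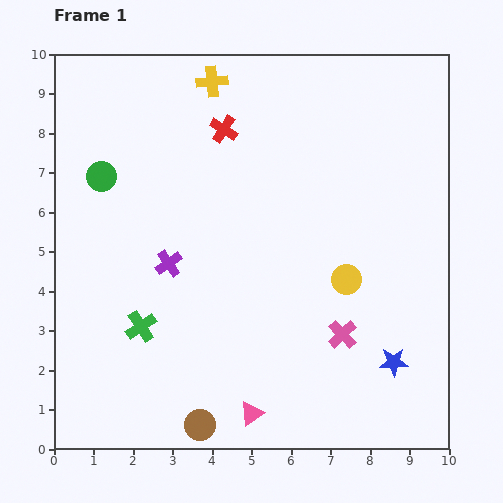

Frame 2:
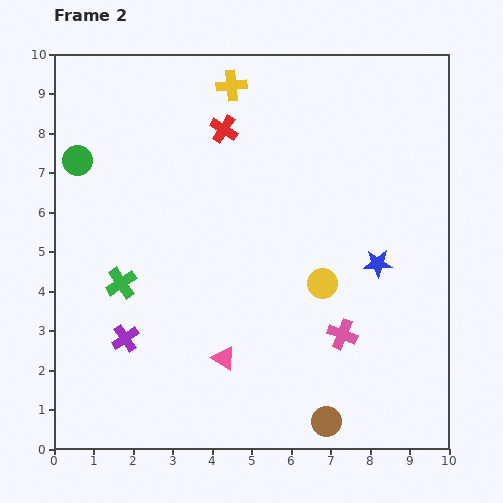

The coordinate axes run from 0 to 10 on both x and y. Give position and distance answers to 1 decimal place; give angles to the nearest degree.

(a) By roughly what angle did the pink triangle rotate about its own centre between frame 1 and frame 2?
53° counter-clockwise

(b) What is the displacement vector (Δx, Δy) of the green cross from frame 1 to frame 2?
(-0.5, 1.1)

The green cross was at (2.2, 3.1) in frame 1 and (1.7, 4.2) in frame 2.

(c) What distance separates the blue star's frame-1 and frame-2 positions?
2.5

The blue star moved from (8.6, 2.2) to (8.2, 4.7), a distance of √(0.4² + 2.5²) ≈ 2.5.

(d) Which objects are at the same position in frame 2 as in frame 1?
the red cross, the pink cross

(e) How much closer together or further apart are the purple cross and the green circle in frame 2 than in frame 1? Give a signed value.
+1.9

Distance in frame 1: 2.8. Distance in frame 2: 4.7.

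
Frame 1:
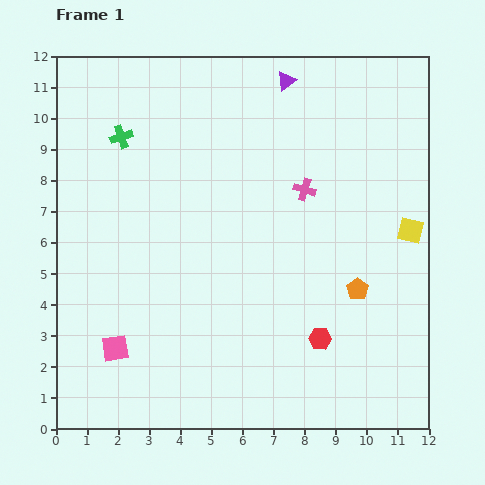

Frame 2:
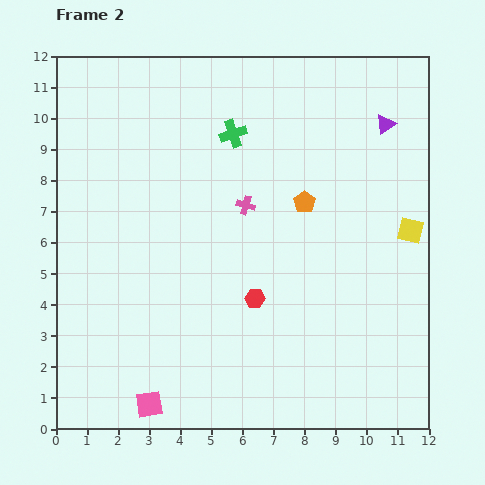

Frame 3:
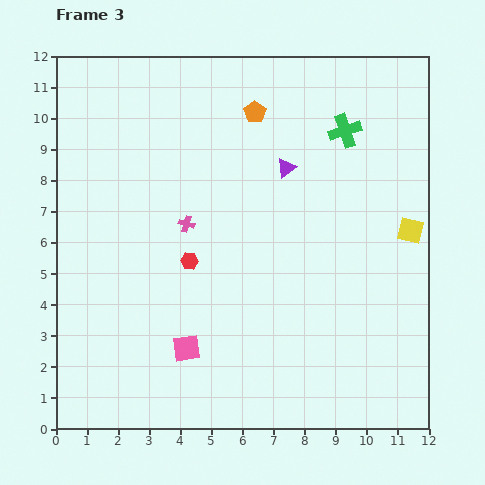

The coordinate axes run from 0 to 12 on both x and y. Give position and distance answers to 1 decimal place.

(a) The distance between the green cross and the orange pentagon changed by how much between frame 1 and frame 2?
-5.8

Distance in frame 1: 9.0. Distance in frame 2: 3.2.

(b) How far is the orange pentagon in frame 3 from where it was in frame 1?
6.6

The orange pentagon moved from (9.7, 4.5) to (6.4, 10.2), a distance of √(3.3² + 5.7²) ≈ 6.6.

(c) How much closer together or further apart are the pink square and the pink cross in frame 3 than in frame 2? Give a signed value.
-3.1

Distance in frame 2: 7.1. Distance in frame 3: 4.0.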